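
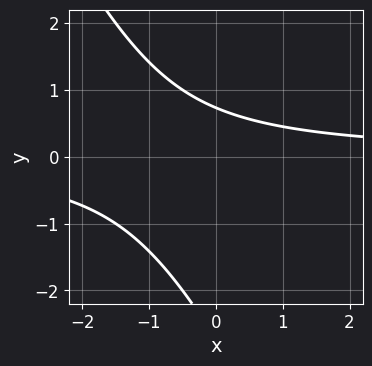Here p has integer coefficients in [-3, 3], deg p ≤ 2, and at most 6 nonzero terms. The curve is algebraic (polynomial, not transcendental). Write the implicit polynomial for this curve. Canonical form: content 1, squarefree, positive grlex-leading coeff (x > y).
(a) The degree is 2 — a generic line meets the curve in up to 2 points.
(b) From the visible intercepts: no x-intercept at any integer in the box.
(c) Solving for integer coefficients yields p as stated.

2*x*y + y^2 + 2*y - 2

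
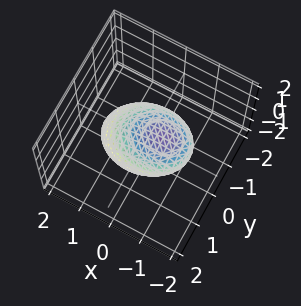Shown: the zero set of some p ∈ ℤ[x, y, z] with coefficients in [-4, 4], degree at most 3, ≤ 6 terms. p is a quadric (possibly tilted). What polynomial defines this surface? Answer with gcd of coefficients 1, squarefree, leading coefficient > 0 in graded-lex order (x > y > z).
First, the degree is 2 — a generic line meets the surface in up to 2 points.
Then, checking where it meets the axes: the z-axis gridline crossings are at z ∈ {-1, 1}; the y-axis gridline crossings are at y ∈ {-1, 1}.
Finally, matching integer coefficients to the picture gives p.

2*x^2 + 2*x*z + 3*y^2 + 3*z^2 - 3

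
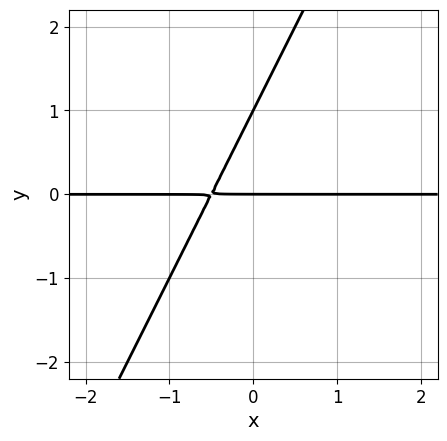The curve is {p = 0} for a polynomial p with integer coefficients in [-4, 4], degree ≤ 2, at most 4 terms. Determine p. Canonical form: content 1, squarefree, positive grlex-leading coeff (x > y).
2*x*y - y^2 + y

First, the degree is 2 — no degree-1 curve has this shape.
Then, observable constraints: the visible x-axis segment lies entirely on the curve; among the integer gridlines, it crosses the y-axis at y ∈ {0, 1}.
Finally, solving for integer coefficients yields p as stated.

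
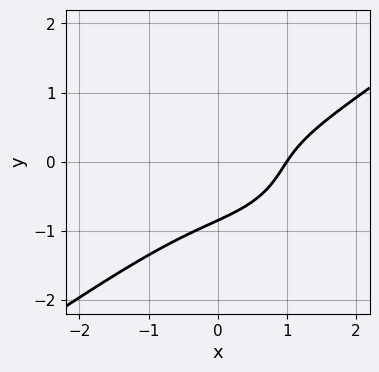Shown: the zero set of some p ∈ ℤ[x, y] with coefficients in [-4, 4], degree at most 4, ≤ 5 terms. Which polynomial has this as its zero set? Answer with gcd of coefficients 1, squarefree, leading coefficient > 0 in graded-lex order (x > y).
x^3 - 3*y^3 - 3*x*y + y - 1

Degree: no degree-2 curve has this shape, so deg p = 3.
Checking where it meets the axes: it meets the x-axis at x = 1 (among the integer gridlines).
Assembling these constraints gives the stated polynomial.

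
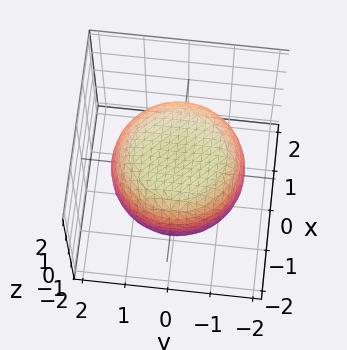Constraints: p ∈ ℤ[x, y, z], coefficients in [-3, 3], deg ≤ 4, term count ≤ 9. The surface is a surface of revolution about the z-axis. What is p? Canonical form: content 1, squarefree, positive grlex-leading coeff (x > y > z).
x^4 + 2*x^2*y^2 + y^4 - x^2 - y^2 + 3*z^2 - 3

deg p = 4. A generic line meets the surface in up to 4 points.
Symmetries: the z-axis is an axis of rotation, so x and y enter only as x² + y².
From the visible intercepts: a circular section at z = -1 has radius exactly 1; among the integer gridlines, it crosses the z-axis at z ∈ {-1, 1}.
Fitting integer coefficients to these (and the overall shape) gives p.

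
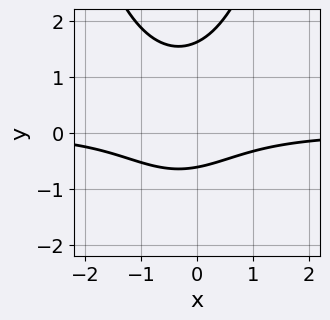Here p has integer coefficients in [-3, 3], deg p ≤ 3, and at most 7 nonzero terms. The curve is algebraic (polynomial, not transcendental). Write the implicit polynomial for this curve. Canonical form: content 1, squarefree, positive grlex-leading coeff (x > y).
1. deg p = 3. A generic line meets the curve in up to 3 points.
2. Against the integer gridlines: the curve avoids every integer x-axis point in the box.
3. Fitting integer coefficients to these (and the overall shape) gives p.

3*x^2*y + 2*x*y - 3*y^2 + 3*y + 3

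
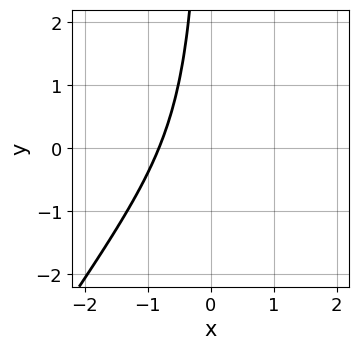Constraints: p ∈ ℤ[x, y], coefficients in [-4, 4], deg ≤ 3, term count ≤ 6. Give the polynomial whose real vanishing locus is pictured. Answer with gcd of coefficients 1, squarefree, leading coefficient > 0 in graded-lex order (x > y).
1. Degree: the shape is more complex than any degree-2 curve, so deg p = 3.
2. From the axis intercepts and sections: no y-intercept at any integer in the box.
3. Together with the visible shape, these determine p as stated.

3*x^3 - 2*x^2*y - 2*x^2 + 3*x*y + 3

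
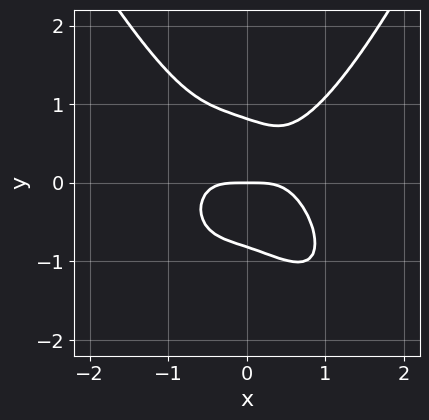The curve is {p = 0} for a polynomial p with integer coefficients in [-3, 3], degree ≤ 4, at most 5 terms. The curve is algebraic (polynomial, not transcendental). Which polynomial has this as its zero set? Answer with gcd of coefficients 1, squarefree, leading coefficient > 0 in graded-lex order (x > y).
3*x^4 + x^3*y - 2*x*y^2 - 3*y^3 + 2*y

The degree is 4 — no degree-3 curve has this shape.
Observable constraints: one y-axis crossing is at y = 0; one x-axis crossing is at x = 0.
Solving for integer coefficients yields p as stated.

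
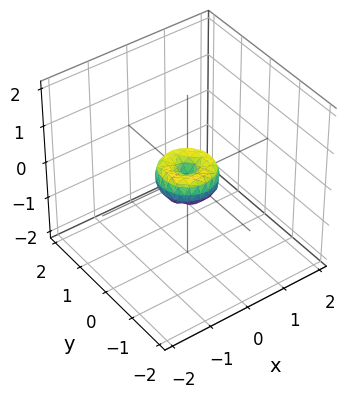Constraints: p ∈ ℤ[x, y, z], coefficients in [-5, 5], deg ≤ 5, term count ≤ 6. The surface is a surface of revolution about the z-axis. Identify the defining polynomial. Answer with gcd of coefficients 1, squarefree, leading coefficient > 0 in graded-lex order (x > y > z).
1. Degree: a generic line meets the surface in up to 4 points, so deg p = 4.
2. Symmetries: the z-axis is an axis of rotation, so x and y enter only as x² + y².
3. From the axis intercepts and sections: it meets the x-axis at x = 0 (among the integer gridlines); one z-axis crossing is at z = 0.
4. Assembling these constraints gives the stated polynomial.

2*x^4 + 4*x^2*y^2 + 2*y^4 - x^2 - y^2 + z^2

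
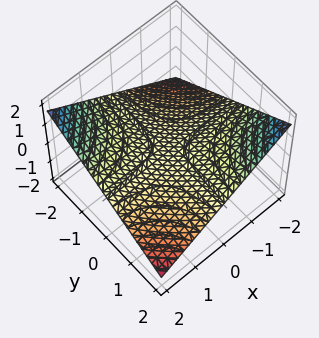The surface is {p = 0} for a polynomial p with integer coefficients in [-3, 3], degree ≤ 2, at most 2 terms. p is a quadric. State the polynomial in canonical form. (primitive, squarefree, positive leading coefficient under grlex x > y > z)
x*y + 3*z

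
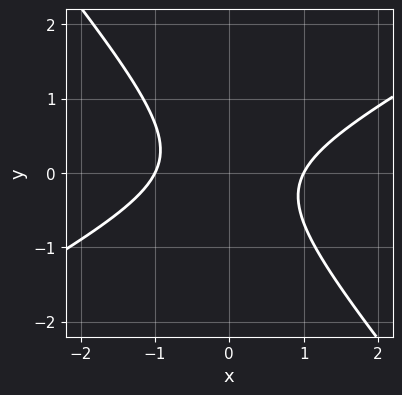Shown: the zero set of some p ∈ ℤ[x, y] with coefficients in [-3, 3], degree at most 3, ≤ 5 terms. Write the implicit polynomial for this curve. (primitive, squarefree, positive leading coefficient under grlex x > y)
1. deg p = 2. A generic line meets the curve in up to 2 points.
2. Checking where it meets the axes: the x-axis gridline crossings are at x ∈ {-1, 1}; it misses every integer gridline on the y-axis.
3. The integer polynomial consistent with all of this is the stated p.

2*x^2 - 2*x*y - 3*y^2 - 2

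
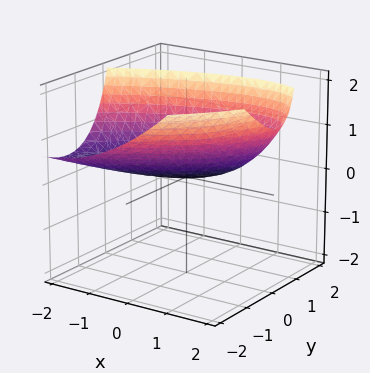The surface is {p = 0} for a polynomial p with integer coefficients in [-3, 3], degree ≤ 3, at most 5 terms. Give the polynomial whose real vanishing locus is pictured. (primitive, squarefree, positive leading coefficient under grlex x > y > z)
(a) The degree is 2 — no degree-1 surface has this shape.
(b) Checking where it meets the axes: it crosses the z-axis at the gridline z = 0; it meets the x-axis at x = 0 (among the integer gridlines); one y-axis crossing is at y = 0.
(c) Assembling these constraints gives the stated polynomial.

x^2 - 2*x*y + 2*y^2 + 2*y*z - 3*z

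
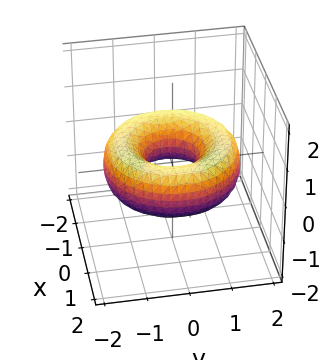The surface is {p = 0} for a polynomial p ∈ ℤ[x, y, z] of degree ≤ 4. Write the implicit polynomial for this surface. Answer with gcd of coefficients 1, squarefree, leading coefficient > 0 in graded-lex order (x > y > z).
x^4 + 2*x^2*y^2 + y^4 - 3*x^2 - 3*y^2 + 3*z^2 + 1

First, the degree is 4 — a generic line meets the surface in up to 4 points.
Next, symmetries: rotational symmetry about the z-axis ⇒ p depends on x, y only through x² + y².
Then, reading off the gridlines: the surface avoids every integer z-axis point in the box; a circular section at z = 0 has radius between 0 and 1.
Finally, assembling these constraints gives the stated polynomial.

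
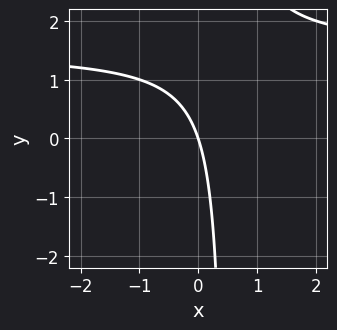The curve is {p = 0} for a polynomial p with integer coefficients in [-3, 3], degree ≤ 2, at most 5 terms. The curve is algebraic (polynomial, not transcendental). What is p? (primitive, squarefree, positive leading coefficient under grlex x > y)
2*x*y - 3*x - y

1. deg p = 2. A generic line meets the curve in up to 2 points.
2. From the visible intercepts: one y-axis crossing is at y = 0; one x-axis crossing is at x = 0.
3. These observations pin down the coefficients.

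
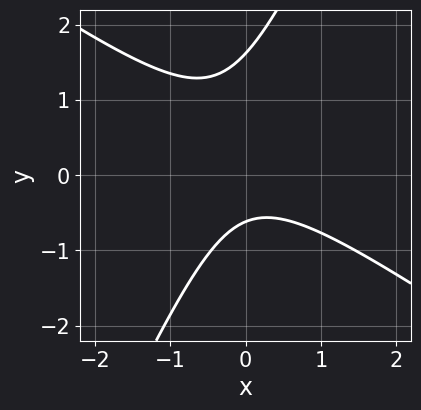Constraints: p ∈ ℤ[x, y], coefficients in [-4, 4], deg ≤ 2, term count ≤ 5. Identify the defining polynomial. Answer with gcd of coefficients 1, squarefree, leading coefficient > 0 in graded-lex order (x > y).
First, the degree is 2 — a generic line meets the curve in up to 2 points.
Next, from the visible intercepts: the curve avoids every integer x-axis point in the box.
Finally, matching integer coefficients to the picture gives p.

3*x^2 + 3*x*y - 2*y^2 + 2*y + 2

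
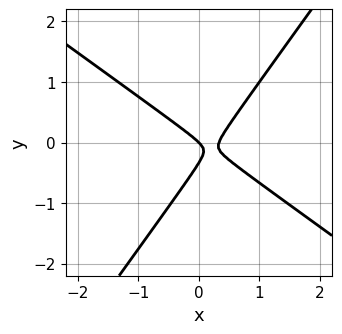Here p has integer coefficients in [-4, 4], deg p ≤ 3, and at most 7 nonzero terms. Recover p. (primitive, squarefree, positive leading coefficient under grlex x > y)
3*x^2 + 2*x*y - 3*y^2 - x - y

First, deg p = 2.
Next, checking where it meets the axes: it crosses the y-axis at the gridline y = 0; one x-axis crossing is at x = 0.
Finally, fitting integer coefficients to these (and the overall shape) gives p.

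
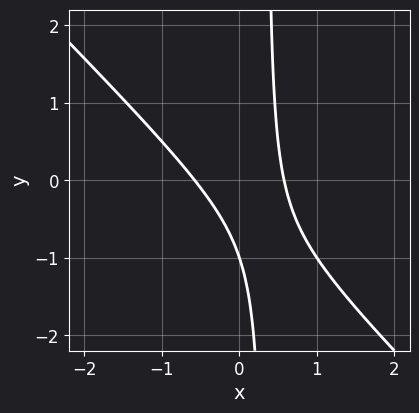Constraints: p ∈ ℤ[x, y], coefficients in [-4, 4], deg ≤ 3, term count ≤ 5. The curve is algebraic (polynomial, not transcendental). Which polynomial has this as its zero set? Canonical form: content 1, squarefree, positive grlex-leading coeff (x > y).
3*x^2 + 3*x*y - y - 1

1. deg p = 2. A generic line meets the curve in up to 2 points.
2. From the axis intercepts and sections: one y-axis crossing is at y = -1.
3. Fitting integer coefficients to these (and the overall shape) gives p.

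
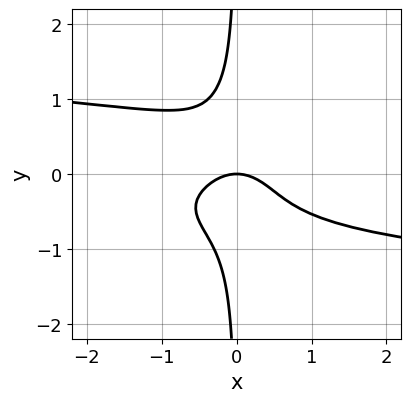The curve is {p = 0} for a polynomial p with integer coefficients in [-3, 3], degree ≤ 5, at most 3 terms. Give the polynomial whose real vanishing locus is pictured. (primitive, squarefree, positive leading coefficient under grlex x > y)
Degree: a generic line meets the curve in up to 4 points, so deg p = 4.
Observable constraints: one x-axis crossing is at x = 0; one y-axis crossing is at y = 0.
Putting this together gives p.

3*x*y^3 + x^2 + y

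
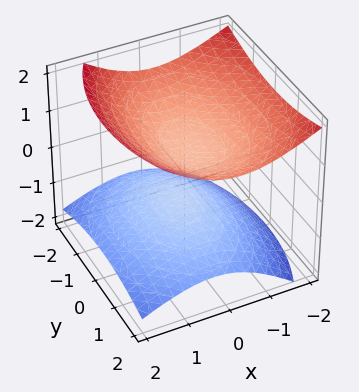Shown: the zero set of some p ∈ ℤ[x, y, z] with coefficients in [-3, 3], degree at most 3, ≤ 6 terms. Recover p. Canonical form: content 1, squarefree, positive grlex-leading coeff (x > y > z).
First, I count 2 distinct pieces. Treating them together as one polynomial.
Then, the degree is 2 — no degree-1 surface has this shape.
Next, against the integer gridlines: no y-intercept at any integer in the box; the surface avoids every integer x-axis point in the box.
Finally, assembling these constraints gives the stated polynomial.

2*x^2 + x*z + y^2 - 3*z^2 + 1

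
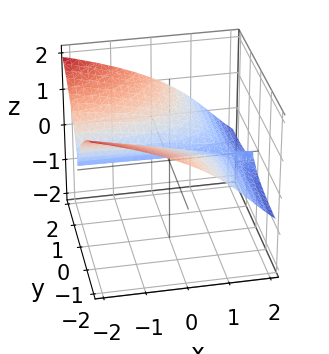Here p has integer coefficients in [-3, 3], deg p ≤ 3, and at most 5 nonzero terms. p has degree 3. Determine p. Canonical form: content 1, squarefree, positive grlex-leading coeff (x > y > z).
1. Degree: no degree-2 surface has this shape, so deg p = 3.
2. Against the integer gridlines: it meets the y-axis at y = 0 (among the integer gridlines); it crosses the z-axis at the gridline z = 0.
3. The integer polynomial consistent with all of this is the stated p. Check: (1, 0, 0) on the x-axis lies on the surface, and p(1, 0, 0) = 0. ✓

2*x*y^2 + 2*y^2*z + 2*z^3 - 3*y^2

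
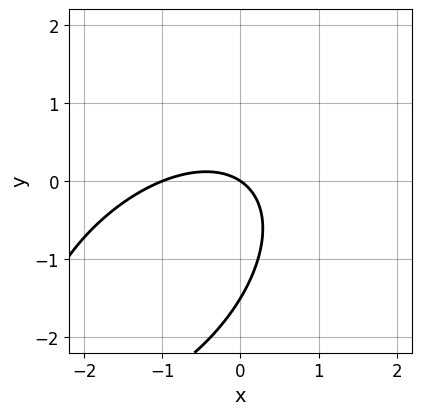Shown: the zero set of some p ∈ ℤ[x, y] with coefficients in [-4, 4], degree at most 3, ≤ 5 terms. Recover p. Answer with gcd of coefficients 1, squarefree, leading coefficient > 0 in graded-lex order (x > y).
2*x^2 - 2*x*y + 2*y^2 + 2*x + 3*y

(a) deg p = 2. A generic line meets the curve in up to 2 points.
(b) Checking where it meets the axes: one y-axis crossing is at y = 0; the x-axis gridline crossings are at x ∈ {-1, 0}.
(c) These observations pin down the coefficients.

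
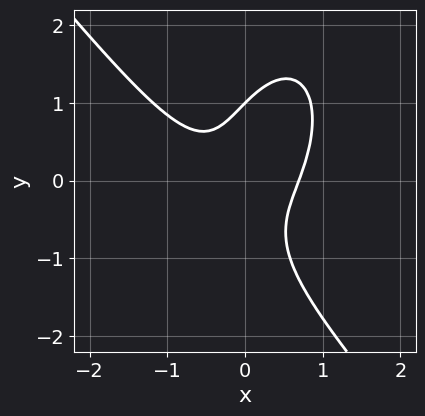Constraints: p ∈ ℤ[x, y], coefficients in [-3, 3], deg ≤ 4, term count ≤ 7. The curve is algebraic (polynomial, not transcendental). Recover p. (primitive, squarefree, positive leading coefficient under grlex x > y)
deg p = 3. A generic line meets the curve in up to 3 points.
From the axis intercepts and sections: it crosses the y-axis at the gridline y = 1.
The integer polynomial consistent with all of this is the stated p.

3*x^3 + x^2*y + y^3 - 3*x*y - 1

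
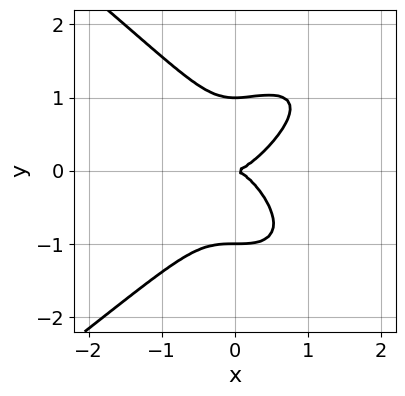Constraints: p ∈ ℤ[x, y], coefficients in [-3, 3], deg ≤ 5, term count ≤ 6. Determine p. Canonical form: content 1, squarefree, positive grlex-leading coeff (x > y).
1. The degree is 4 — the shape is more complex than any degree-3 curve.
2. From the axis intercepts and sections: among the integer gridlines, it crosses the y-axis at y ∈ {-1, 0, 1}; it meets the x-axis at x = 0 (among the integer gridlines).
3. The integer polynomial consistent with all of this is the stated p.

x^2*y^2 - 2*y^4 - 3*x^3 + x^2*y + 2*y^2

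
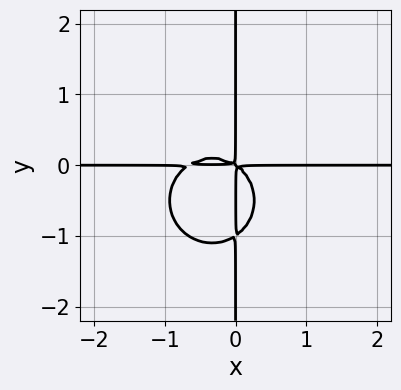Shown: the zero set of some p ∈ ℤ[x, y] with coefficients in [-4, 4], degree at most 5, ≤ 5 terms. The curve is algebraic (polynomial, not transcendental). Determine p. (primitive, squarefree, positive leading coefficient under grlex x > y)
3*x^3*y + 3*x*y^3 + 2*x^2*y + 3*x*y^2

First, deg p = 4.
Then, from the axis intercepts and sections: the visible x-axis segment lies entirely on the curve; the visible y-axis segment lies entirely on the curve.
Finally, matching integer coefficients to the picture gives p.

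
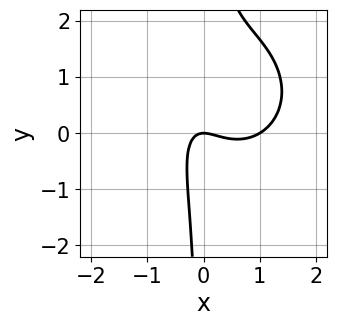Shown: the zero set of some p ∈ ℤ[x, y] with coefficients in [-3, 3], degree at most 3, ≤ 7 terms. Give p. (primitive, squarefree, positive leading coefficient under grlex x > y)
3*x^3 + 3*x*y^2 - 3*x^2 - 3*x*y - 2*y

(a) Degree: a generic line meets the curve in up to 3 points, so deg p = 3.
(b) From the visible intercepts: one y-axis crossing is at y = 0; the x-axis gridline crossings are at x ∈ {0, 1}.
(c) The integer polynomial consistent with all of this is the stated p.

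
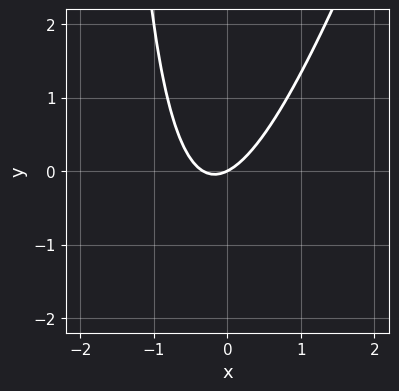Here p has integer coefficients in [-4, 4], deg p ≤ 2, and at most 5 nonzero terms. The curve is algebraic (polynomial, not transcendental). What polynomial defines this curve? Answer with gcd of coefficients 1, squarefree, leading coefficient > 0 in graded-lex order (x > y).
deg p = 2. No degree-1 curve has this shape.
Reading off the gridlines: it crosses the y-axis at the gridline y = 0; it meets the x-axis at x = 0 (among the integer gridlines).
The integer polynomial consistent with all of this is the stated p.

3*x^2 - x*y + x - 2*y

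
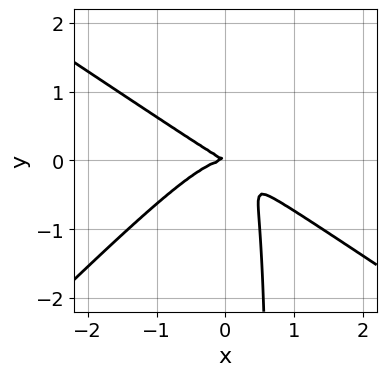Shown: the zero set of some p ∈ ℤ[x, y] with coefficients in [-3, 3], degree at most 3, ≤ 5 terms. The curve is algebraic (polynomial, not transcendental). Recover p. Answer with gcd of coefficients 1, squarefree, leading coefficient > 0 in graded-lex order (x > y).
2*x^3 + x^2*y - 3*x*y^2 + x*y + 2*y^2

Degree: no degree-2 curve has this shape, so deg p = 3.
From the axis intercepts and sections: it meets the y-axis at y = 0 (among the integer gridlines); it crosses the x-axis at the gridline x = 0.
Assembling these constraints gives the stated polynomial.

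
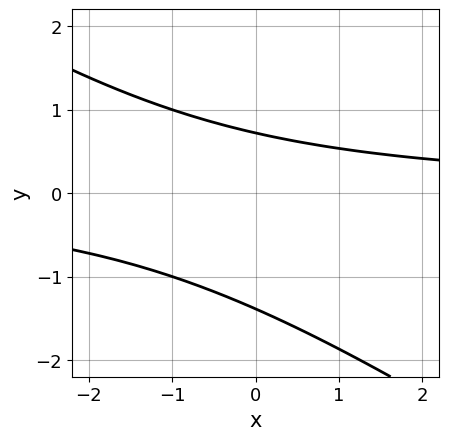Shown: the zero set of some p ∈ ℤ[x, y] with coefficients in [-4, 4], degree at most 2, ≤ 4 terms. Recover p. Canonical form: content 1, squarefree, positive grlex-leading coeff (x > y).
2*x*y + 3*y^2 + 2*y - 3

(a) Degree: no degree-1 curve has this shape, so deg p = 2.
(b) Observable constraints: it misses every integer gridline on the x-axis.
(c) Putting this together gives p.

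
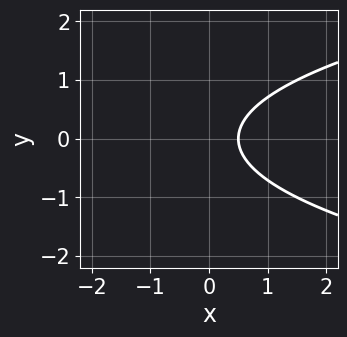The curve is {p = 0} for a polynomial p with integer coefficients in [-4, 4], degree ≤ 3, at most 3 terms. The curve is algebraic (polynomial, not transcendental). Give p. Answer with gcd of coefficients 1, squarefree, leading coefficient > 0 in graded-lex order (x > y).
Degree: the shape is more complex than any degree-1 curve, so deg p = 2.
Symmetries: the y ↦ −y reflection is a symmetry, so y appears only in even powers.
From the axis intercepts and sections: the curve avoids every integer y-axis point in the box.
Fitting integer coefficients to these (and the overall shape) gives p.

2*y^2 - 2*x + 1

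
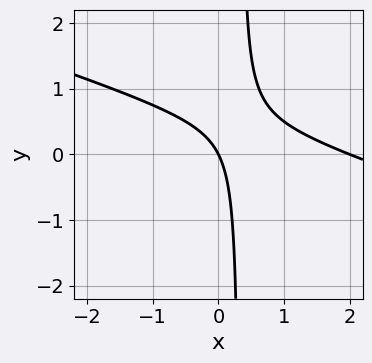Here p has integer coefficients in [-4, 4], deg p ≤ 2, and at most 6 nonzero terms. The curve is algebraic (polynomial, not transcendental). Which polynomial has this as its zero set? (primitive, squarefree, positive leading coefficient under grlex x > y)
First, the degree is 2 — no degree-1 curve has this shape.
Then, against the integer gridlines: it crosses the y-axis at the gridline y = 0; the x-axis gridline crossings are at x ∈ {0, 2}.
Finally, the integer polynomial consistent with all of this is the stated p.

x^2 + 3*x*y - 2*x - y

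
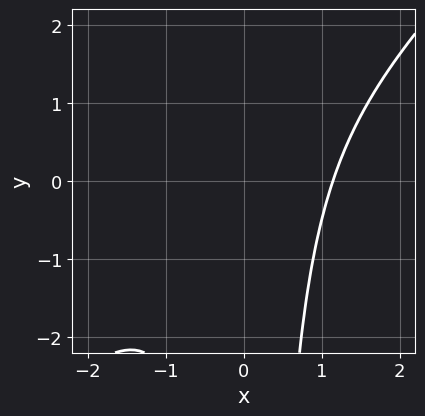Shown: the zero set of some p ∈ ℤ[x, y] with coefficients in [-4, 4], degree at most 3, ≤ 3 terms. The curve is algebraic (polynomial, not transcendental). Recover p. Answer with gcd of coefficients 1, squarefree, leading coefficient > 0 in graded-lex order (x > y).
First, degree: no degree-2 curve has this shape, so deg p = 3.
Then, reading off the gridlines: the curve avoids every integer y-axis point in the box.
Finally, assembling these constraints gives the stated polynomial.

2*x^3 - 2*x^2*y - 3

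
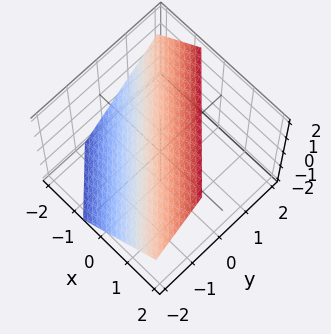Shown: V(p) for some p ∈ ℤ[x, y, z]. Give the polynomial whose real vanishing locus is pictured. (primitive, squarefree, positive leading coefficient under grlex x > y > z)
3*x + 3*y - 3*z + 2

Degree: every cross-section is a straight line — this is a plane, so deg p = 1.
Putting this together gives p.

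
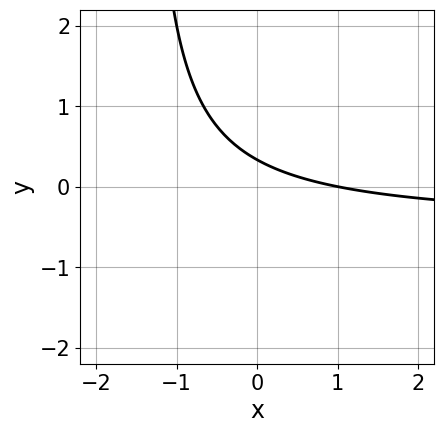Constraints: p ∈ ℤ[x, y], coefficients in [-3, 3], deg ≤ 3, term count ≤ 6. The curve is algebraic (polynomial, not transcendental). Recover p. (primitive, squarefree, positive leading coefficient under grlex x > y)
First, the degree is 2 — no degree-1 curve has this shape.
Next, checking where it meets the axes: it meets the x-axis at x = 1 (among the integer gridlines).
Finally, matching integer coefficients to the picture gives p.

2*x*y + x + 3*y - 1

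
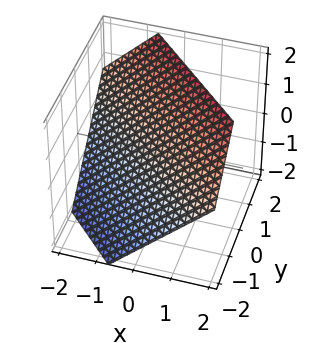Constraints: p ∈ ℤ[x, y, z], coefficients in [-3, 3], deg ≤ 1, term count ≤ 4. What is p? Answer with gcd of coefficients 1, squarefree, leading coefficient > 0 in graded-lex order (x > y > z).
3*x + 3*y - 3*z + 2

First, degree: the surface is flat (a plane), so deg p = 1.
Finally, putting this together gives p.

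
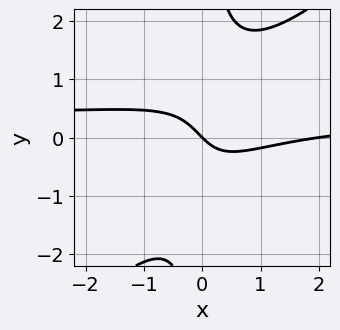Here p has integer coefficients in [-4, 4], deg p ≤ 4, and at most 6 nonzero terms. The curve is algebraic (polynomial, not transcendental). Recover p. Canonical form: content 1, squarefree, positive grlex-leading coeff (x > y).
3*x^2*y - 3*x*y^2 - x^2 + 2*x + 2*y

First, the degree is 3 — the shape is more complex than any degree-2 curve.
Then, from the axis intercepts and sections: one y-axis crossing is at y = 0; the x-axis gridline crossings are at x ∈ {0, 2}.
Finally, assembling these constraints gives the stated polynomial.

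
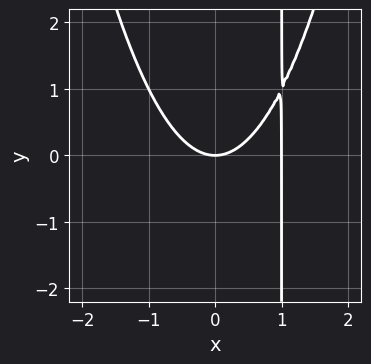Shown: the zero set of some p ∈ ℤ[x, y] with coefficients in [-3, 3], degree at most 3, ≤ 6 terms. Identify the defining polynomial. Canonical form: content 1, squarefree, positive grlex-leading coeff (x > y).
1. Degree: the shape is more complex than any degree-2 curve, so deg p = 3.
2. Observable constraints: one y-axis crossing is at y = 0; the x-axis gridline crossings are at x ∈ {0, 1}.
3. These observations pin down the coefficients.

x^3 - x^2 - x*y + y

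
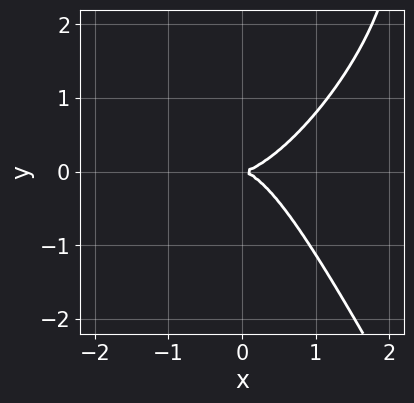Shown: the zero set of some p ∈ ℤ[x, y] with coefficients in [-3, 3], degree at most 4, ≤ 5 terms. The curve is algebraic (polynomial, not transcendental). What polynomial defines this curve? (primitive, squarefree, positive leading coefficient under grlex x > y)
(a) The degree is 3 — the shape is more complex than any degree-2 curve.
(b) Reading off the gridlines: it meets the x-axis at x = 0 (among the integer gridlines); it crosses the y-axis at the gridline y = 0.
(c) The integer polynomial consistent with all of this is the stated p.

3*x^3 - 2*x^2*y + y^3 - 3*y^2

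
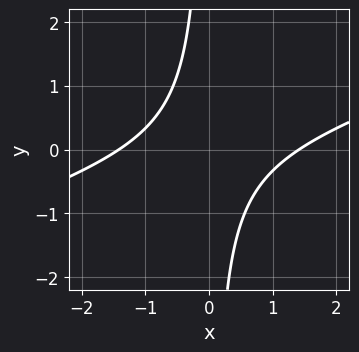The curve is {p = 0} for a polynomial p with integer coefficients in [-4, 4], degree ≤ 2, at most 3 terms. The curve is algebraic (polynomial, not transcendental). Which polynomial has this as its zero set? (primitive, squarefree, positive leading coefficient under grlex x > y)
deg p = 2. No degree-1 curve has this shape.
Reading off the gridlines: the curve avoids every integer y-axis point in the box.
Solving for integer coefficients yields p as stated.

x^2 - 3*x*y - 2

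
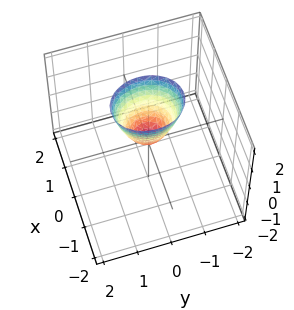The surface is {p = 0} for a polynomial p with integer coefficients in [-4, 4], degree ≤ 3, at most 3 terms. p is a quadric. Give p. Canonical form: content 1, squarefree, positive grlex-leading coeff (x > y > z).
3*x^2 + 2*y^2 - z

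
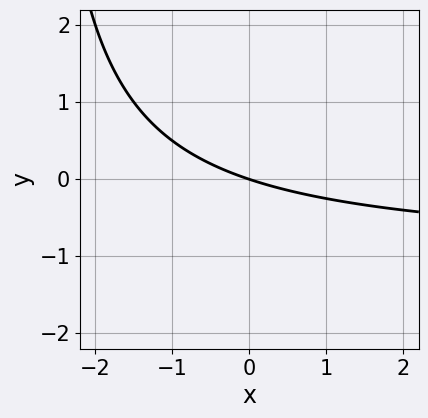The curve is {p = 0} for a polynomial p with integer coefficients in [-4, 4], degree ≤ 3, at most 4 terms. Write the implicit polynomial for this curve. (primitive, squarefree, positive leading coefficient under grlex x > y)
The degree is 2 — no degree-1 curve has this shape.
From the visible intercepts: it crosses the y-axis at the gridline y = 0; it crosses the x-axis at the gridline x = 0.
These observations pin down the coefficients.

x*y + x + 3*y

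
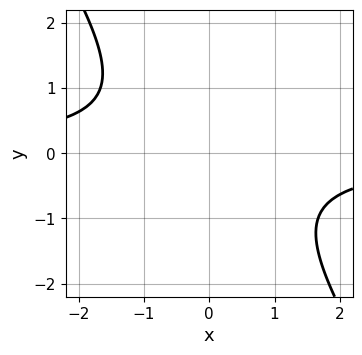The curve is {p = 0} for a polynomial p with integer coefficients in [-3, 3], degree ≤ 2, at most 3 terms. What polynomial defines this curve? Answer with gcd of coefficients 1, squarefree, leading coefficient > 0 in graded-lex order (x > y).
The degree is 2 — no degree-1 curve has this shape.
From the visible intercepts: no x-intercept at any integer in the box; the curve avoids every integer y-axis point in the box.
These observations pin down the coefficients.

3*x*y + 2*y^2 + 3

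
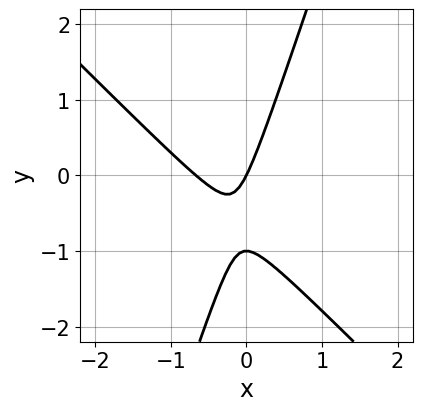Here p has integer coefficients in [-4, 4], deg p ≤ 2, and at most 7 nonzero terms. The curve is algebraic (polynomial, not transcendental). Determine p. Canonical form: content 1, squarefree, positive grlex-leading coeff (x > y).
3*x^2 + 2*x*y - y^2 + 2*x - y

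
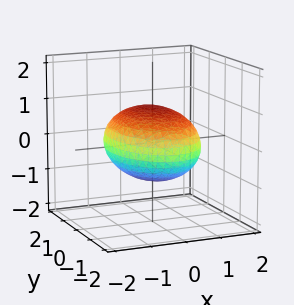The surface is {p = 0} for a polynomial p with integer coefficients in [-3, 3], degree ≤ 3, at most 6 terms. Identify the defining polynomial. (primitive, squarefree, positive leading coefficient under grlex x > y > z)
2*x^2 + y^2 + 3*z^2 - 3

1. Degree: a closed, bounded, convex surface; a quadric, so deg p = 2.
2. Symmetries: it's symmetric under z → −z, forcing even powers of z; mirror symmetry y ↦ −y ⇒ only even powers of y; it's symmetric under x → −x, forcing even powers of x.
3. From the visible intercepts: the z-axis gridline crossings are at z ∈ {-1, 1}.
4. Assembling these constraints gives the stated polynomial.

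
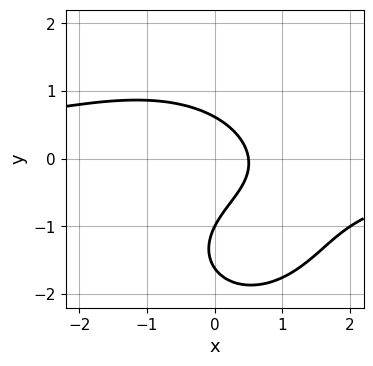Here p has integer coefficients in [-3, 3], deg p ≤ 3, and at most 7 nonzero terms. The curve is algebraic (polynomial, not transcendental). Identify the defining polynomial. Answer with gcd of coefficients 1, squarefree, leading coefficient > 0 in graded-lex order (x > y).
x^2*y + y^3 + 2*y^2 + 2*x - 1

Degree: the shape is more complex than any degree-2 curve, so deg p = 3.
Against the integer gridlines: it crosses the y-axis at the gridline y = -1.
Matching integer coefficients to the picture gives p.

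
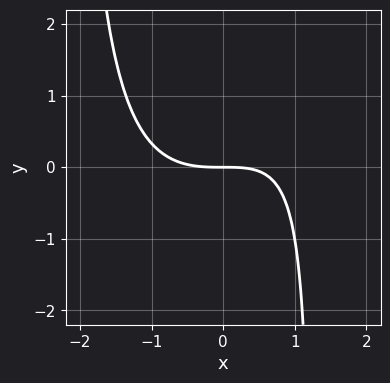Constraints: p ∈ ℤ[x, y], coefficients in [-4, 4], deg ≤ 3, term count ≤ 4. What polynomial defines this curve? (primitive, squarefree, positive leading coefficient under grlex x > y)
First, the degree is 3 — the shape is more complex than any degree-2 curve.
Then, against the integer gridlines: it crosses the x-axis at the gridline x = 0; it crosses the y-axis at the gridline y = 0.
Finally, the integer polynomial consistent with all of this is the stated p.

x^3 - x^2*y - x*y + 3*y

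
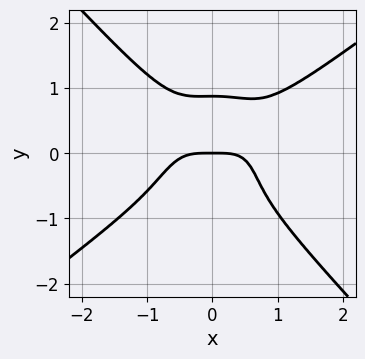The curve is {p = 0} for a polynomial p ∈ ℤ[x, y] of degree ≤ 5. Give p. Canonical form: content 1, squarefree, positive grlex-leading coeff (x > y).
1. deg p = 4.
2. Checking where it meets the axes: it crosses the y-axis at the gridline y = 0; it crosses the x-axis at the gridline x = 0.
3. These observations pin down the coefficients.

3*x^4 - 2*x^3*y - x^2*y^2 - 3*y^4 + 2*y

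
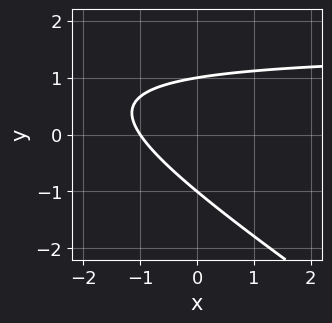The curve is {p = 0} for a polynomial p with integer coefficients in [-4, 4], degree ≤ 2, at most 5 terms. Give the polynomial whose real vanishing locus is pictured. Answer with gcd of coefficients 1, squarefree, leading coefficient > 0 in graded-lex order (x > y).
2*x*y + 3*y^2 - 3*x - 3

1. Degree: no degree-1 curve has this shape, so deg p = 2.
2. From the axis intercepts and sections: it crosses the x-axis at the gridline x = -1; the y-axis gridline crossings are at y ∈ {-1, 1}.
3. Matching integer coefficients to the picture gives p.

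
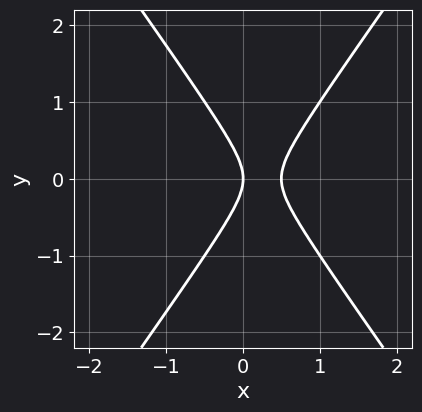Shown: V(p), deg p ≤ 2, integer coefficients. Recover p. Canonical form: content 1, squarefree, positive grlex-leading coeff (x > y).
2*x^2 - y^2 - x

1. Degree: no degree-1 curve has this shape, so deg p = 2.
2. Symmetries: the y ↦ −y reflection is a symmetry, so y appears only in even powers.
3. From the axis intercepts and sections: one y-axis crossing is at y = 0; it crosses the x-axis at the gridline x = 0.
4. Putting this together gives p.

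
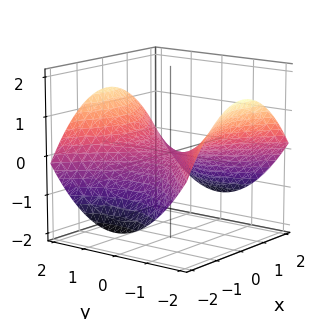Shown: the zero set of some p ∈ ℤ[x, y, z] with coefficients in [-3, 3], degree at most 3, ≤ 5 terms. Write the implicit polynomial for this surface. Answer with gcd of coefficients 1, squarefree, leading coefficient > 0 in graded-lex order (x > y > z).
1. deg p = 2. A hyperbolic paraboloid; a quadric.
2. Symmetries: mirror symmetry x ↦ −x ⇒ only even powers of x; it's symmetric under y → −y, forcing even powers of y.
3. From the axis intercepts and sections: it meets the y-axis at y = 0 (among the integer gridlines); one x-axis crossing is at x = 0; one z-axis crossing is at z = 0.
4. Matching integer coefficients to the picture gives p.

x^2 - y^2 + 3*z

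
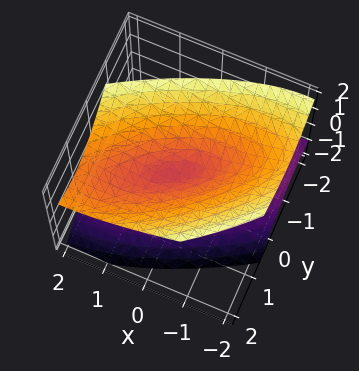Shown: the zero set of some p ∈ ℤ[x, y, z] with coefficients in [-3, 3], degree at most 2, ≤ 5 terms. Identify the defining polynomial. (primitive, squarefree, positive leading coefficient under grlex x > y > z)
x^2 - 2*x*y + 2*y^2 - y*z - 2*z^2

1. deg p = 2.
2. From the axis intercepts and sections: it crosses the z-axis at the gridline z = 0; it meets the y-axis at y = 0 (among the integer gridlines); it meets the x-axis at x = 0 (among the integer gridlines).
3. Fitting integer coefficients to these (and the overall shape) gives p.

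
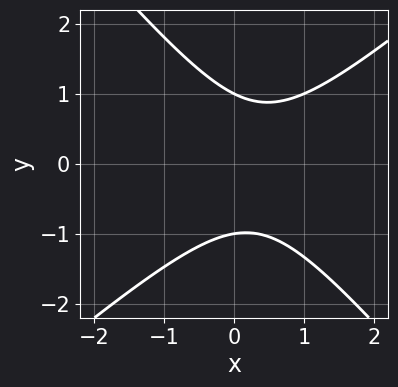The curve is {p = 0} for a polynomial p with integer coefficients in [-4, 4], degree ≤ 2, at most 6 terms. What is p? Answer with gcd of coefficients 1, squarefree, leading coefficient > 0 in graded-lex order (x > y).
1. The degree is 2 — no degree-1 curve has this shape.
2. Observable constraints: the y-axis gridline crossings are at y ∈ {-1, 1}; the curve avoids every integer x-axis point in the box.
3. Matching integer coefficients to the picture gives p.

3*x^2 - x*y - 3*y^2 - 2*x + 3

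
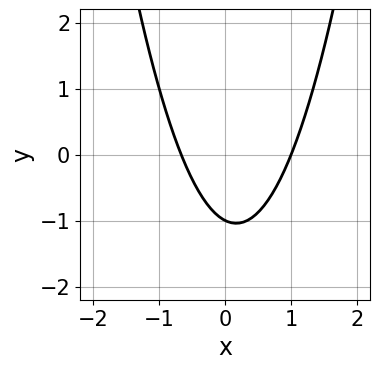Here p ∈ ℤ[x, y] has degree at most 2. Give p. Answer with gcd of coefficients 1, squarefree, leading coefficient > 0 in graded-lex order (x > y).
3*x^2 - x - 2*y - 2

(a) deg p = 2. The shape is more complex than any degree-1 curve.
(b) Reading off the gridlines: it crosses the y-axis at the gridline y = -1; it meets the x-axis at x = 1 (among the integer gridlines).
(c) Assembling these constraints gives the stated polynomial.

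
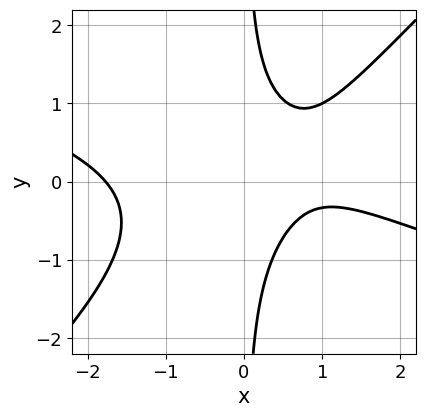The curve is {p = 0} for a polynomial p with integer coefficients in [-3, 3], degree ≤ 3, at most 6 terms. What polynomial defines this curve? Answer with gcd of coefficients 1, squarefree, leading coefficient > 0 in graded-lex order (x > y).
x^3 + 2*x^2*y - 3*x*y^2 - 2*x + 2

1. Degree: the shape is more complex than any degree-2 curve, so deg p = 3.
2. Against the integer gridlines: the curve avoids every integer y-axis point in the box.
3. Together with the visible shape, these determine p as stated.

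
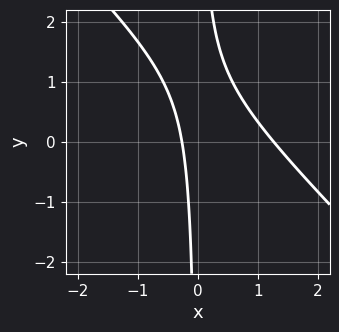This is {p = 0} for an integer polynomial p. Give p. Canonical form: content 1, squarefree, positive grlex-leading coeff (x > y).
3*x^2 + 3*x*y - 3*x - 1

First, degree: the shape is more complex than any degree-1 curve, so deg p = 2.
Next, from the visible intercepts: the curve avoids every integer y-axis point in the box.
Finally, the integer polynomial consistent with all of this is the stated p.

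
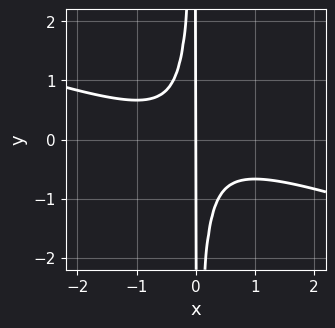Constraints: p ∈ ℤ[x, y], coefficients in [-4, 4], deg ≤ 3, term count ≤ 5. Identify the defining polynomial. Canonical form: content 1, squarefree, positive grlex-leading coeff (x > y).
The degree is 3 — no degree-2 curve has this shape.
Observable constraints: it meets the x-axis at x = 0 (among the integer gridlines); every point of the y-axis in the box is on the curve.
Matching integer coefficients to the picture gives p.

x^3 + 3*x^2*y + x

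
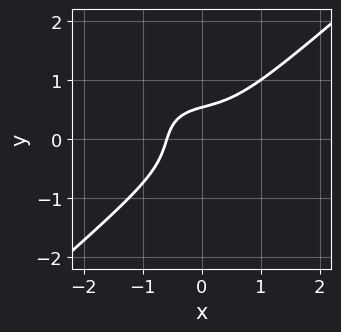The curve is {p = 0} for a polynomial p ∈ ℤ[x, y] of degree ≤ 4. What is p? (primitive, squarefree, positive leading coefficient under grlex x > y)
(a) Degree: the shape is more complex than any degree-2 curve, so deg p = 3.
(b) Solving for integer coefficients yields p as stated.

2*x^3 - 3*y^3 + x - y + 1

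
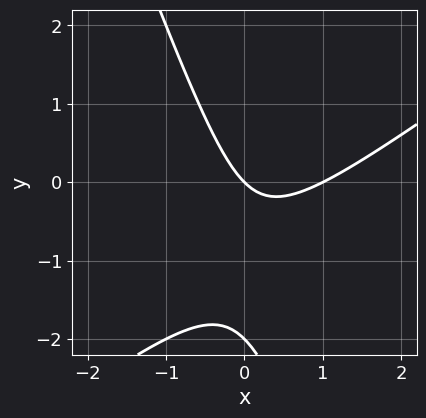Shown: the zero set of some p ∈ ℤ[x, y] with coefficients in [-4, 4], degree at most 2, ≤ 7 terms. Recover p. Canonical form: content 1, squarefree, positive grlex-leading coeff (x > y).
2*x^2 - 2*x*y - y^2 - 2*x - 2*y

(a) deg p = 2. No degree-1 curve has this shape.
(b) Reading off the gridlines: the x-axis gridline crossings are at x ∈ {0, 1}; the y-axis gridline crossings are at y ∈ {-2, 0}.
(c) The integer polynomial consistent with all of this is the stated p.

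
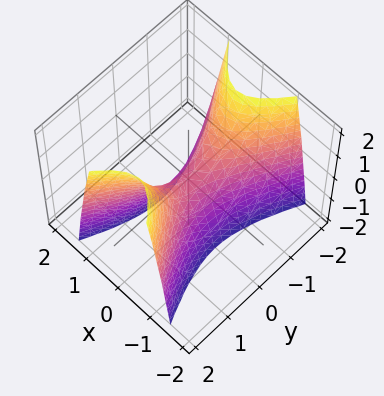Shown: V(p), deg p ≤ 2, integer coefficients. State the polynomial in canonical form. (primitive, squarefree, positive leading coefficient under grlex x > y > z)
3*x^2 - y^2 + z

(a) The degree is 2 — a hyperbolic paraboloid; a quadric.
(b) Symmetries: mirror symmetry x ↦ −x ⇒ only even powers of x; it's symmetric under y → −y, forcing even powers of y.
(c) Observable constraints: it meets the x-axis at x = 0 (among the integer gridlines); it meets the y-axis at y = 0 (among the integer gridlines).
(d) Assembling these constraints gives the stated polynomial.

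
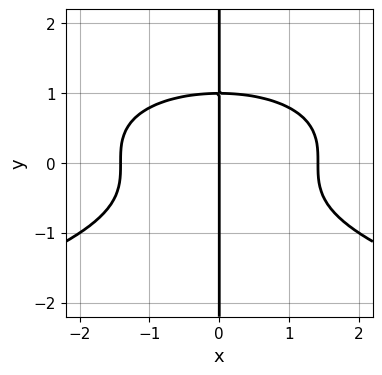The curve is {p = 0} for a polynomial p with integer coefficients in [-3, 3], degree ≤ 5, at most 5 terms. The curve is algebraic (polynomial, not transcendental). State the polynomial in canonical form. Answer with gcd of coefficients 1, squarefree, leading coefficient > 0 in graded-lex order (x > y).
2*x*y^3 + x^3 - 2*x

1. The degree is 4 — no degree-3 curve has this shape.
2. From the axis intercepts and sections: every point of the y-axis in the box is on the curve; it crosses the x-axis at the gridline x = 0.
3. The integer polynomial consistent with all of this is the stated p.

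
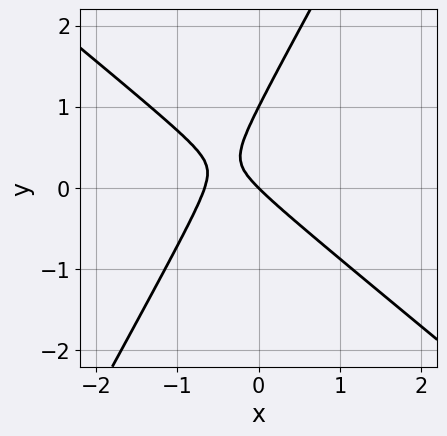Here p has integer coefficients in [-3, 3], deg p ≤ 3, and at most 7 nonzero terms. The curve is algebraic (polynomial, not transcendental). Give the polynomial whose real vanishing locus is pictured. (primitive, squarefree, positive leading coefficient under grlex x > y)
3*x^2 + 2*x*y - 2*y^2 + 2*x + 2*y

1. The degree is 2 — the shape is more complex than any degree-1 curve.
2. From the axis intercepts and sections: the y-axis gridline crossings are at y ∈ {0, 1}; it crosses the x-axis at the gridline x = 0.
3. Fitting integer coefficients to these (and the overall shape) gives p.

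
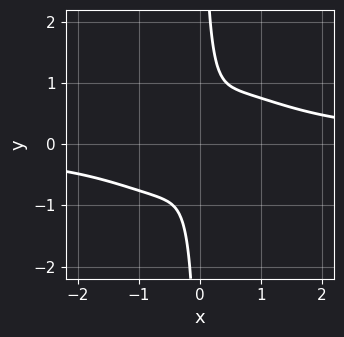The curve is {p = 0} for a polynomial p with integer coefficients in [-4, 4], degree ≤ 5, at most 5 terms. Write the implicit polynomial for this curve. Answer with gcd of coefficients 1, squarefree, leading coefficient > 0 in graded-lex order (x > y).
3*x^3*y + 3*x*y^3 - 3*x^2 - y^2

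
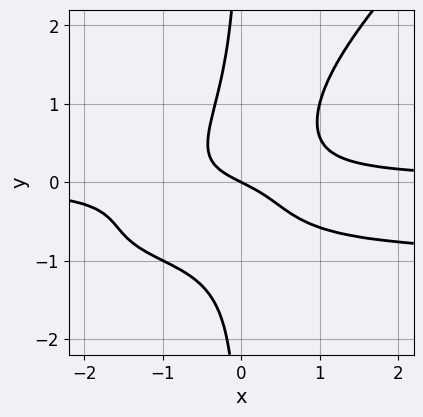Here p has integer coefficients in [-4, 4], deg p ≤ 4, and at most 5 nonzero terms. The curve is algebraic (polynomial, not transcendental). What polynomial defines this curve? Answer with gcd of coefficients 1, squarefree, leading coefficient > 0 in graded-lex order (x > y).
3*x^2*y^2 - 3*x*y^3 + 3*x^2*y - x - 2*y

(a) The degree is 4 — no degree-3 curve has this shape.
(b) From the axis intercepts and sections: it crosses the x-axis at the gridline x = 0; one y-axis crossing is at y = 0.
(c) Putting this together gives p.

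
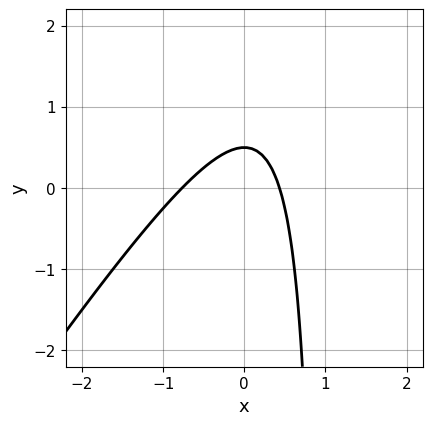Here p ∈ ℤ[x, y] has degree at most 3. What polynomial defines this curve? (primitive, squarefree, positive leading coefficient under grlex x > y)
3*x^2 - 2*x*y + x + 2*y - 1

Degree: the shape is more complex than any degree-1 curve, so deg p = 2.
The integer polynomial consistent with all of this is the stated p.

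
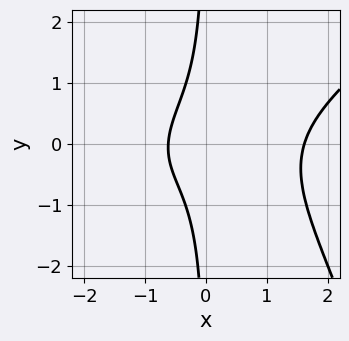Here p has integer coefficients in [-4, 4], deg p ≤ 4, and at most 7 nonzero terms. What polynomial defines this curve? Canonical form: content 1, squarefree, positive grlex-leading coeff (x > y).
x^4 - x^3*y - 3*x*y^2 - 3*x - 2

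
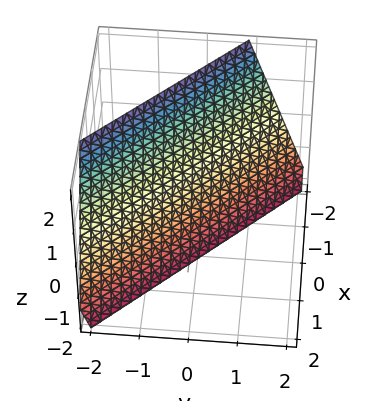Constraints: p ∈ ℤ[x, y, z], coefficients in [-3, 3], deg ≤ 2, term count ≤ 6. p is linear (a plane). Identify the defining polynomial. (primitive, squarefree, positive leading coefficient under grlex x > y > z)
(a) Degree: the surface is flat (a plane), so deg p = 1.
(b) From the axis intercepts and sections: one z-axis crossing is at z = -2.
(c) Matching integer coefficients to the picture gives p.

3*x + 3*y + z + 2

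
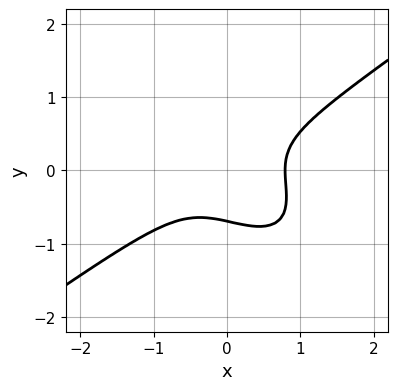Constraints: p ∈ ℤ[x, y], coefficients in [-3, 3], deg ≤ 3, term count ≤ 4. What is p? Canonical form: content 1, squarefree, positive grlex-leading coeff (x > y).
2*x^3 - 2*x*y^2 - 3*y^3 - 1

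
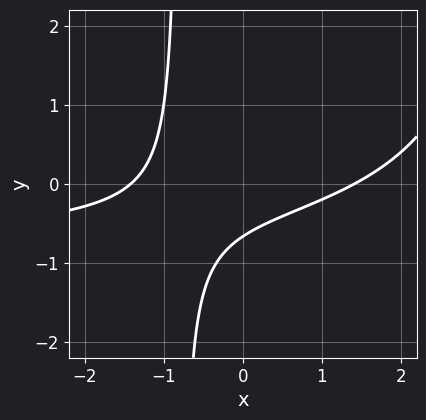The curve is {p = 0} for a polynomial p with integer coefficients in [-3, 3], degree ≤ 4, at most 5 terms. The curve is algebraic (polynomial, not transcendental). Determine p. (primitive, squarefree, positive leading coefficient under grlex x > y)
(a) deg p = 3. No degree-2 curve has this shape.
(b) The integer polynomial consistent with all of this is the stated p.

x^2*y + x^2 - 3*x*y - 3*y - 2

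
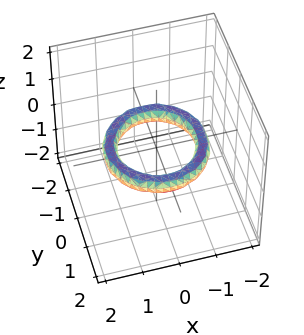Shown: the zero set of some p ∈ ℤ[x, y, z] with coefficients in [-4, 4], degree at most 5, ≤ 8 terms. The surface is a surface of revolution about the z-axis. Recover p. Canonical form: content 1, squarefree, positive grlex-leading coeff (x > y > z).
x^4 + 2*x^2*y^2 + y^4 - 3*x^2 - 3*y^2 + 3*z^2 + 2

(a) Degree: a generic line meets the surface in up to 4 points, so deg p = 4.
(b) By symmetry, the z-axis is an axis of rotation, so x and y enter only as x² + y².
(c) From the axis intercepts and sections: the y-axis gridline crossings are at y ∈ {-1, 1}; a circular section at z = 0 has radius exactly 1; no z-intercept at any integer in the box.
(d) Together with the visible shape, these determine p as stated.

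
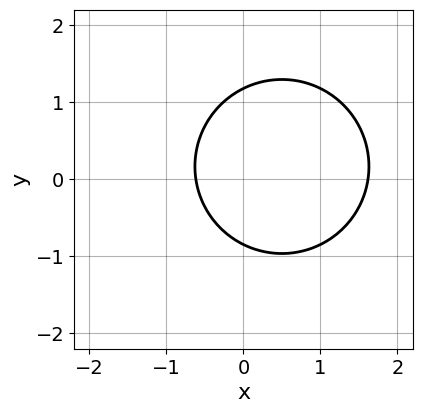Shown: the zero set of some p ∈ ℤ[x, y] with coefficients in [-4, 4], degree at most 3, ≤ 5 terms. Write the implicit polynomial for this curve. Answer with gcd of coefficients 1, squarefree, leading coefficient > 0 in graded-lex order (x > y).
3*x^2 + 3*y^2 - 3*x - y - 3

(a) The degree is 2 — the shape is more complex than any degree-1 curve.
(b) Putting this together gives p.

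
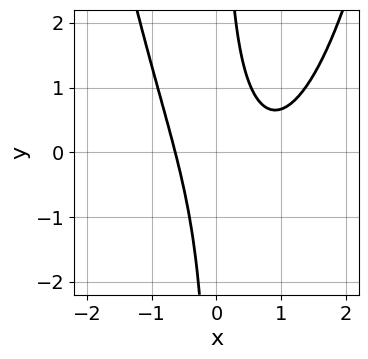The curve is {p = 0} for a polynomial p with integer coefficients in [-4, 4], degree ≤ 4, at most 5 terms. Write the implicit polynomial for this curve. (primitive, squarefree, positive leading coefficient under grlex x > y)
First, the degree is 3 — the shape is more complex than any degree-2 curve.
Next, observable constraints: the curve avoids every integer y-axis point in the box.
Finally, the integer polynomial consistent with all of this is the stated p.

3*x^3 - 3*x^2 - 3*x*y + 2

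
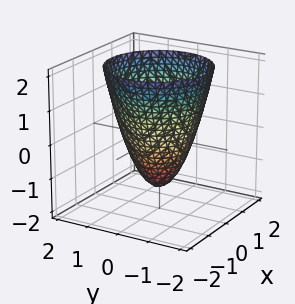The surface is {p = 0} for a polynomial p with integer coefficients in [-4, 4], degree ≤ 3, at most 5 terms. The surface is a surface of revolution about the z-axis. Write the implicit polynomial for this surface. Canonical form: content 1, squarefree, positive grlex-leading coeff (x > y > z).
3*x^2 + 3*y^2 - 2*z - 3

(a) Degree: a generic line meets the surface in up to 2 points, so deg p = 2.
(b) Symmetries: rotational symmetry about the z-axis ⇒ p depends on x, y only through x² + y².
(c) Observable constraints: a circular section at z = -1 has radius between 0 and 1; the y-axis gridline crossings are at y ∈ {-1, 1}; among the integer gridlines, it crosses the x-axis at x ∈ {-1, 1}.
(d) Together with the visible shape, these determine p as stated.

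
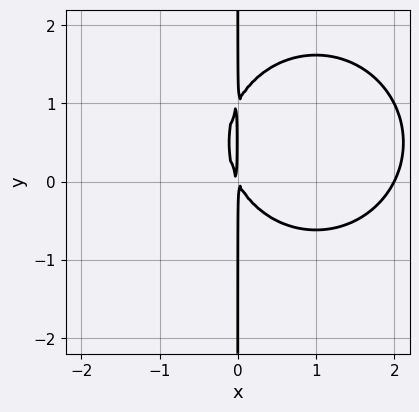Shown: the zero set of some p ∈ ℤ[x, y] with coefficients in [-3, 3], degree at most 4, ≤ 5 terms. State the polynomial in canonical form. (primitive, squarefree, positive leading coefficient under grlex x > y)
First, deg p = 3. The shape is more complex than any degree-2 curve.
Then, from the visible intercepts: the visible y-axis segment lies entirely on the curve; it meets the x-axis at x = 2 (among the integer gridlines).
Finally, matching integer coefficients to the picture gives p.

x^3 + x*y^2 - 2*x^2 - x*y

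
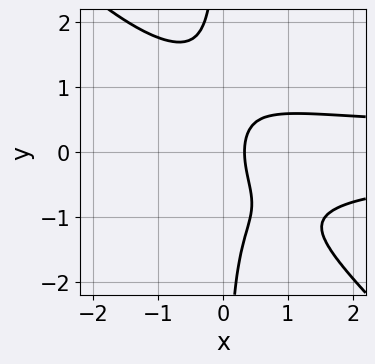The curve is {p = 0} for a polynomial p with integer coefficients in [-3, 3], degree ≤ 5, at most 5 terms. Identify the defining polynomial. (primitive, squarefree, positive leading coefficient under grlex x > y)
(a) deg p = 4. No degree-3 curve has this shape.
(b) From the visible intercepts: the curve avoids every integer y-axis point in the box.
(c) Putting this together gives p.

3*x^2*y^2 + 3*x*y^3 + y^2 - 3*x + 1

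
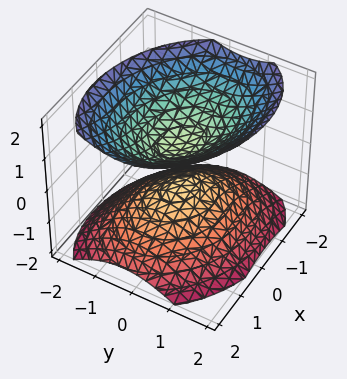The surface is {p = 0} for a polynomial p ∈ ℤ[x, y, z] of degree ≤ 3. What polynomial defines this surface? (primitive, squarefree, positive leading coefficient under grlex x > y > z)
2*x^2 + x*y + 3*y^2 - 3*z^2 + 1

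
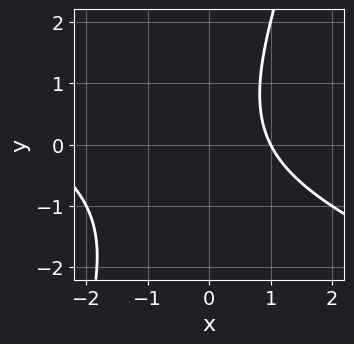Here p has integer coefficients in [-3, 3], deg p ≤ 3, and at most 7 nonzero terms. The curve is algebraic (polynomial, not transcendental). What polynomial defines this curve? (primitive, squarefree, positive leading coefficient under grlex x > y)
x^2 + 2*x*y - y^2 + 2*x - 3

First, degree: a generic line meets the curve in up to 2 points, so deg p = 2.
Then, observable constraints: no y-intercept at any integer in the box; it meets the x-axis at x = 1 (among the integer gridlines).
Finally, together with the visible shape, these determine p as stated.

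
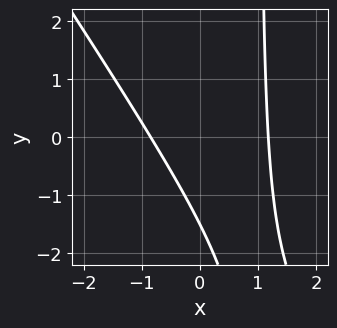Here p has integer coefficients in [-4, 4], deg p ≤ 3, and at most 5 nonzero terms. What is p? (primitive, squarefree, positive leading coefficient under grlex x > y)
3*x^2 + 2*x*y - x - 2*y - 3

Degree: the shape is more complex than any degree-1 curve, so deg p = 2.
Putting this together gives p.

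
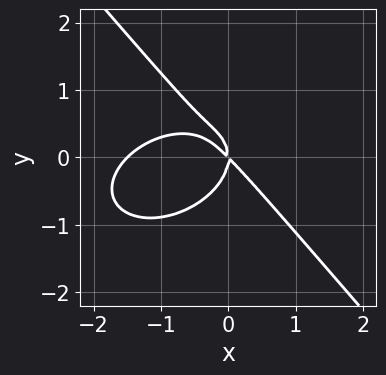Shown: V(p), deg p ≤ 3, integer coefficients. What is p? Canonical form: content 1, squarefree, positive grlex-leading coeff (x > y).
2*x^3 + 2*x*y^2 + 3*y^3 + 3*x^2 + 3*x*y

1. deg p = 3. The shape is more complex than any degree-2 curve.
2. From the axis intercepts and sections: it meets the x-axis at x = 0 (among the integer gridlines); it meets the y-axis at y = 0 (among the integer gridlines).
3. Fitting integer coefficients to these (and the overall shape) gives p.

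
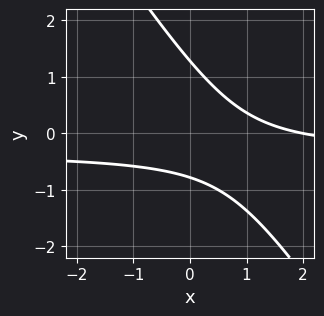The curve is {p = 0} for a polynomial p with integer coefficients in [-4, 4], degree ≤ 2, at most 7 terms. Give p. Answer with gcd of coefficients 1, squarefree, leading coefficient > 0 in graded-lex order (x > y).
3*x*y + 2*y^2 + x - y - 2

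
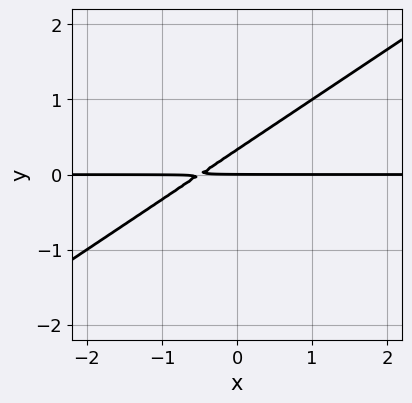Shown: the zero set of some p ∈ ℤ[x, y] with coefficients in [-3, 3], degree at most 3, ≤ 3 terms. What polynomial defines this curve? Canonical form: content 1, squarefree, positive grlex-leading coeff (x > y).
2*x*y - 3*y^2 + y

1. Degree: a generic line meets the curve in up to 2 points, so deg p = 2.
2. Reading off the gridlines: every point of the x-axis in the box is on the curve; it crosses the y-axis at the gridline y = 0.
3. Together with the visible shape, these determine p as stated.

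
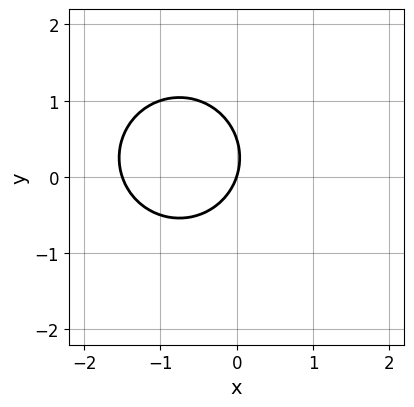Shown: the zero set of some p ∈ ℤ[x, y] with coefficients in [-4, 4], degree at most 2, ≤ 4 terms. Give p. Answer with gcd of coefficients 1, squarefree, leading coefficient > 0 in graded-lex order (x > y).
First, degree: the shape is more complex than any degree-1 curve, so deg p = 2.
Then, against the integer gridlines: one x-axis crossing is at x = 0; one y-axis crossing is at y = 0.
Finally, matching integer coefficients to the picture gives p.

2*x^2 + 2*y^2 + 3*x - y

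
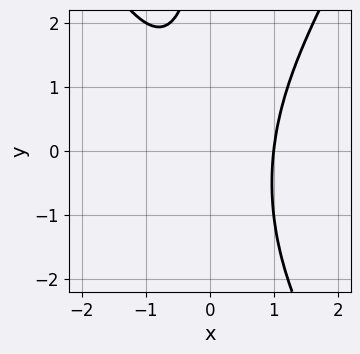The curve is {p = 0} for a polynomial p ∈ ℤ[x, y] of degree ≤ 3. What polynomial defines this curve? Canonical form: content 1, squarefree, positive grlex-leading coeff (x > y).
(a) The degree is 3 — the shape is more complex than any degree-2 curve.
(b) Observable constraints: the curve avoids every integer y-axis point in the box; one x-axis crossing is at x = 1.
(c) Assembling these constraints gives the stated polynomial.

3*x^3 - x*y^2 - x*y - 3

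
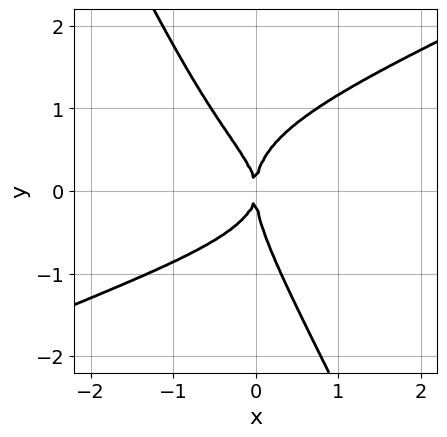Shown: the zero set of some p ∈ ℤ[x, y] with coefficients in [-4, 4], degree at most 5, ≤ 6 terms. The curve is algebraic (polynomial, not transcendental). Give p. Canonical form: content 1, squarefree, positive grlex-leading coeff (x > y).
2*x^2*y^2 - 3*x*y^3 - 2*y^4 + 2*x*y^2 + 3*x^2

1. The degree is 4 — the shape is more complex than any degree-3 curve.
2. Checking where it meets the axes: one x-axis crossing is at x = 0; one y-axis crossing is at y = 0.
3. Matching integer coefficients to the picture gives p.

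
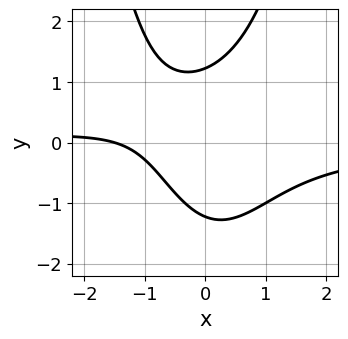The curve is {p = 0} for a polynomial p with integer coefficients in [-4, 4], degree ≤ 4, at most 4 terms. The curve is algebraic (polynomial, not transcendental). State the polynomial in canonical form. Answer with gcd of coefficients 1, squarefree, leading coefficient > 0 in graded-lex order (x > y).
1. The degree is 3 — a generic line meets the curve in up to 3 points.
2. Matching integer coefficients to the picture gives p.

3*x^2*y - 2*y^2 + 2*x + 3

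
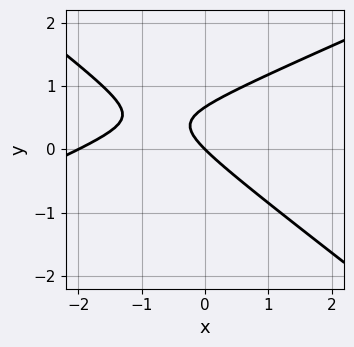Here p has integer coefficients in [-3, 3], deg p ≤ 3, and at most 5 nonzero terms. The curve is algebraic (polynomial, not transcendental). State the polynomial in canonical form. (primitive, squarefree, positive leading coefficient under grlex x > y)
x^2 - x*y - 3*y^2 + 2*x + 2*y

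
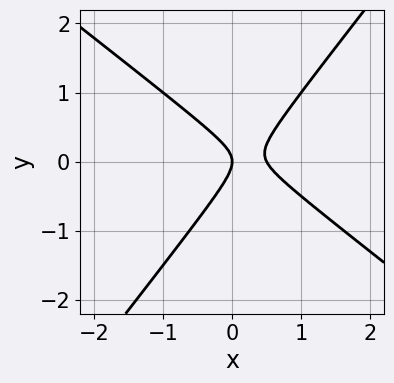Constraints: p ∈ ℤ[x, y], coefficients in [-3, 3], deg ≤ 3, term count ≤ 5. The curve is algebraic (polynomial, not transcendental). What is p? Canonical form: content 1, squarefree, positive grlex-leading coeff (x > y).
1. Degree: a generic line meets the curve in up to 2 points, so deg p = 2.
2. Reading off the gridlines: it crosses the x-axis at the gridline x = 0; one y-axis crossing is at y = 0.
3. These observations pin down the coefficients.

2*x^2 + x*y - 2*y^2 - x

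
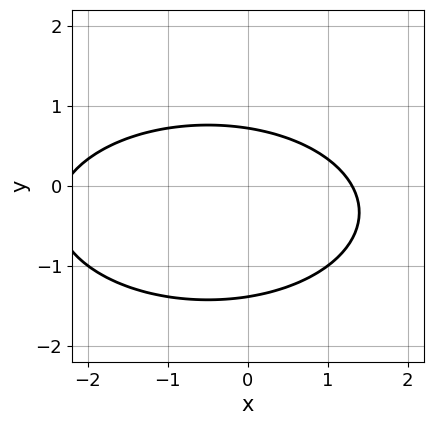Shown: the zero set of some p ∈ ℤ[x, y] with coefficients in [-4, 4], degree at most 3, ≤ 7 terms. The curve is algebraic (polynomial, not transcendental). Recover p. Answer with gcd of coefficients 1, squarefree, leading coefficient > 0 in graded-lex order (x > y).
x^2 + 3*y^2 + x + 2*y - 3

1. Degree: a generic line meets the curve in up to 2 points, so deg p = 2.
2. Putting this together gives p.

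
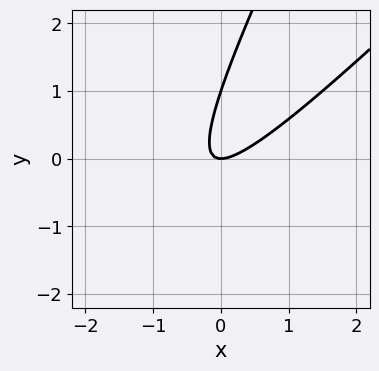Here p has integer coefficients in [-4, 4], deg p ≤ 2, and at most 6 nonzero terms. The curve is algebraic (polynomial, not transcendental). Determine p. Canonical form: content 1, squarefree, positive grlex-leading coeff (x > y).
2*x^2 - 3*x*y + y^2 - y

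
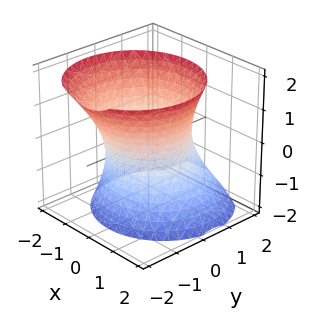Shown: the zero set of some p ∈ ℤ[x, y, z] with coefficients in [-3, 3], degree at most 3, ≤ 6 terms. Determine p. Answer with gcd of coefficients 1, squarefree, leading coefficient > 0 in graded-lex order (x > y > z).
deg p = 2.
From the axis intercepts and sections: the surface avoids every integer z-axis point in the box.
Matching integer coefficients to the picture gives p.

2*x^2 + 2*y^2 + y*z - z^2 - 3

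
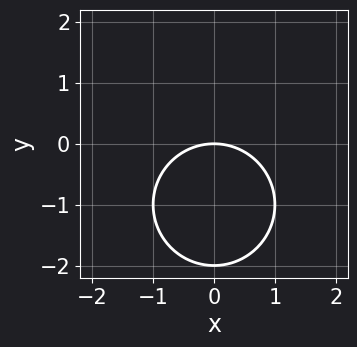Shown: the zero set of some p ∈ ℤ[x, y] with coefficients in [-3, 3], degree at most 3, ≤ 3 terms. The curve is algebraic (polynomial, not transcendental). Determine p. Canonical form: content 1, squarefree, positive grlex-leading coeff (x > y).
Degree: no degree-1 curve has this shape, so deg p = 2.
Symmetries: the x ↦ −x reflection is a symmetry, so x appears only in even powers.
Reading off the gridlines: it crosses the x-axis at the gridline x = 0; among the integer gridlines, it crosses the y-axis at y ∈ {-2, 0}.
These observations pin down the coefficients.

x^2 + y^2 + 2*y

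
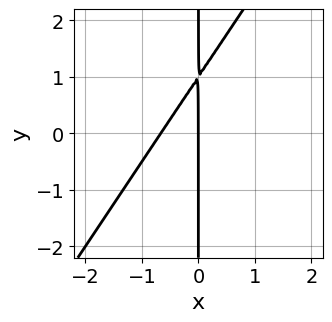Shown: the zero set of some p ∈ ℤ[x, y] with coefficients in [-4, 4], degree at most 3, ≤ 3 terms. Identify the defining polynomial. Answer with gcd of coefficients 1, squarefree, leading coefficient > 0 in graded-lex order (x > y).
The degree is 2 — the shape is more complex than any degree-1 curve.
Against the integer gridlines: one x-axis crossing is at x = 0; the visible y-axis segment lies entirely on the curve.
Fitting integer coefficients to these (and the overall shape) gives p.

3*x^2 - 2*x*y + 2*x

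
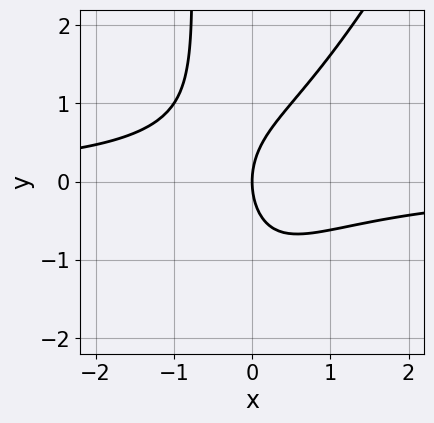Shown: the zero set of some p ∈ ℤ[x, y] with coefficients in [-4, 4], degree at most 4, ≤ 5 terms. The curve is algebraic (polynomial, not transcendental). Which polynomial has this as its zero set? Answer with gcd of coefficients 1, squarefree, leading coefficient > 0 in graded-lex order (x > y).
1. deg p = 3.
2. Against the integer gridlines: one x-axis crossing is at x = 0; it crosses the y-axis at the gridline y = 0.
3. These observations pin down the coefficients.

2*x^2*y - x*y^2 - y^2 + 2*x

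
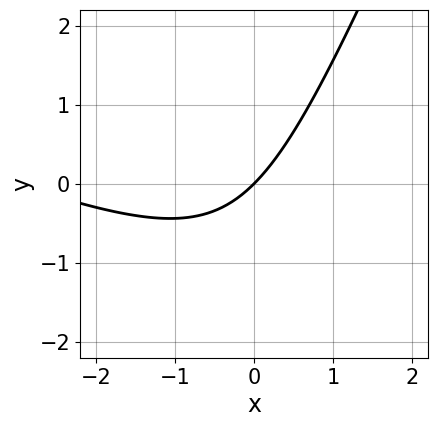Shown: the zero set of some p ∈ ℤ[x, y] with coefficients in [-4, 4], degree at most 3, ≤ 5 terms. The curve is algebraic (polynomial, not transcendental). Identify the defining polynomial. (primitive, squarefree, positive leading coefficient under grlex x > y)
x^2 + 2*x*y - y^2 + 3*x - 3*y

First, degree: no degree-1 curve has this shape, so deg p = 2.
Then, observable constraints: it crosses the x-axis at the gridline x = 0; it crosses the y-axis at the gridline y = 0.
Finally, together with the visible shape, these determine p as stated.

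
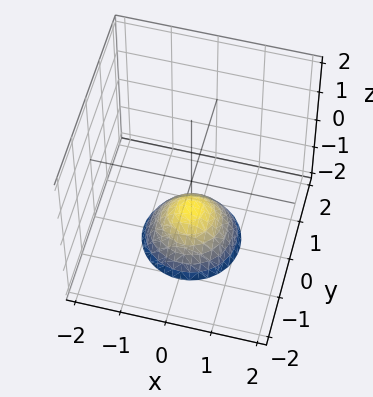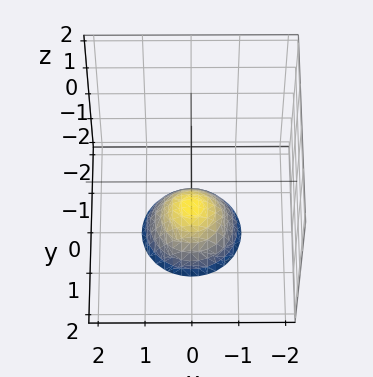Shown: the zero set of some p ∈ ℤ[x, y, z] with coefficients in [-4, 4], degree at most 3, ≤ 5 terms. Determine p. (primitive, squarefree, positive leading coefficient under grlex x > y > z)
x^2 + y^2 + z + 1

Degree: no degree-1 surface has this shape, so deg p = 2.
Symmetries: rotational symmetry about the z-axis ⇒ p depends on x, y only through x² + y².
Checking where it meets the axes: it misses every integer gridline on the y-axis; it crosses the z-axis at the gridline z = -1; the surface avoids every integer x-axis point in the box; a circular section at z = -2 has radius exactly 1.
The integer polynomial consistent with all of this is the stated p.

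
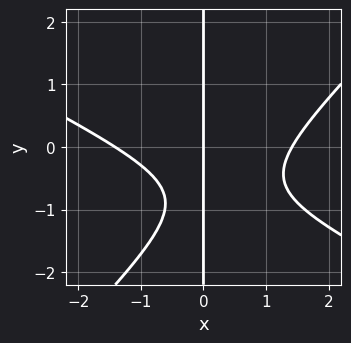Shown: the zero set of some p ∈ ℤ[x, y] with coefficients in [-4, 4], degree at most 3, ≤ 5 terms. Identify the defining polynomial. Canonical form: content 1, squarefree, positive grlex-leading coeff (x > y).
x^3 + x^2*y - 2*x*y^2 - 3*x*y - 2*x

(a) Degree: the shape is more complex than any degree-2 curve, so deg p = 3.
(b) From the axis intercepts and sections: every point of the y-axis in the box is on the curve; one x-axis crossing is at x = 0.
(c) These observations pin down the coefficients.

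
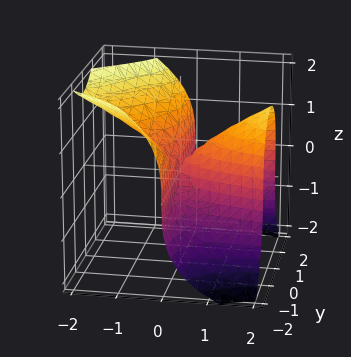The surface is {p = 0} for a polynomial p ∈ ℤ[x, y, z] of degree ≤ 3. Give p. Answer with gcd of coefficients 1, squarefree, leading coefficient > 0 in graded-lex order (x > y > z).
2*x*y^2 + z^3 - x^2

(a) The degree is 3 — the shape is more complex than any degree-2 surface.
(b) From the visible intercepts: it crosses the z-axis at the gridline z = 0; every point of the y-axis in the box is on the surface; it crosses the x-axis at the gridline x = 0.
(c) Assembling these constraints gives the stated polynomial.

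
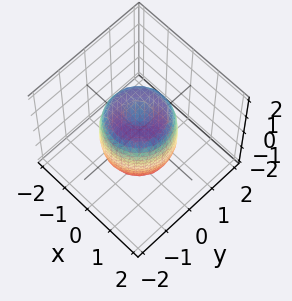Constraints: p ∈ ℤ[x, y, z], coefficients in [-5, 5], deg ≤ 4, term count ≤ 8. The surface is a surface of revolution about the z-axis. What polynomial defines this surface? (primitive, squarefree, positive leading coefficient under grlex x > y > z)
2*x^4 + 4*x^2*y^2 + 2*y^4 - 2*x^2 - 2*y^2 + z^2 - 1

(a) The degree is 4 — a generic line meets the surface in up to 4 points.
(b) Symmetries: every cross-section ⟂ z is a circle, so x, y appear only via x² + y².
(c) Observable constraints: a circular section at z = 0 has radius between 1 and 2; among the integer gridlines, it crosses the z-axis at z ∈ {-1, 1}.
(d) Together with the visible shape, these determine p as stated.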